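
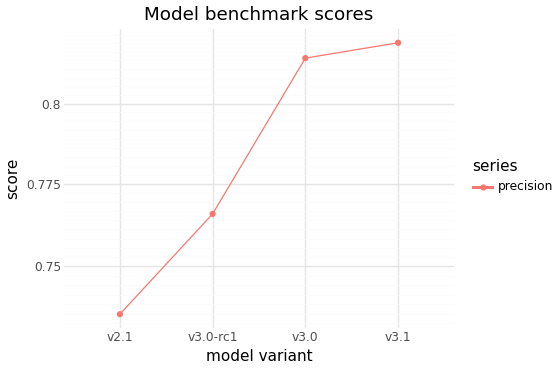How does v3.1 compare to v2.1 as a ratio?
v3.1 ≈ 0.82, v2.1 ≈ 0.74; 0.82/0.74 ≈ 1.11.

≈ 1.11×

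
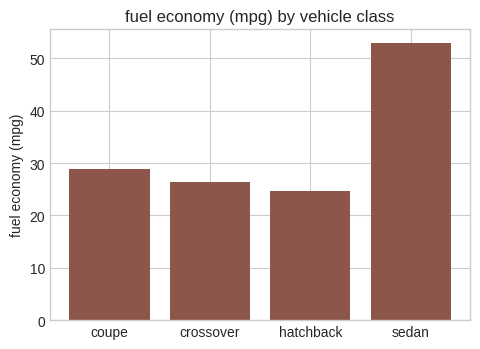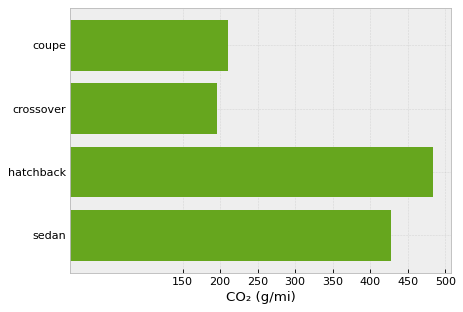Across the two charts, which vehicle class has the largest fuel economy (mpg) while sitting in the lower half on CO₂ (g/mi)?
coupe

Chart 2 median CO₂ (g/mi) ≈ 300; below-median vehicle classes: coupe, crossover. Among those, coupe has the highest fuel economy (mpg) (≈ 30).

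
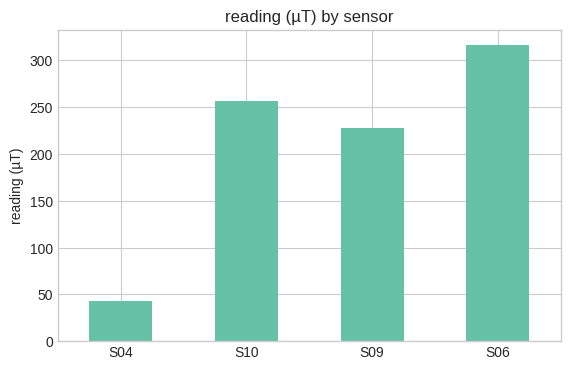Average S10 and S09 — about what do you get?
≈ 250

(250 + 250) / 2 ≈ 250.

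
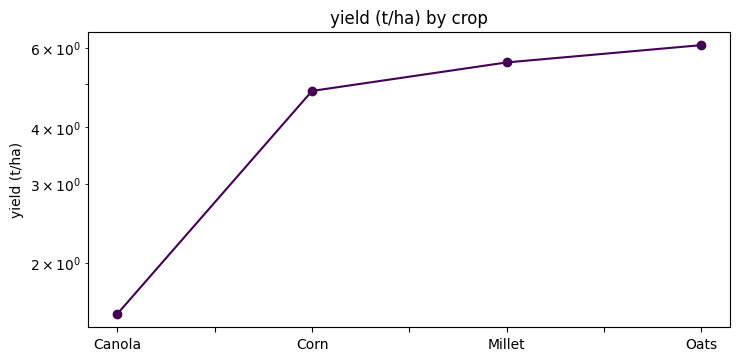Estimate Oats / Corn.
Oats ≈ 6.0, Corn ≈ 5.0; 6.0/5.0 ≈ 1.2.

≈ 1.2×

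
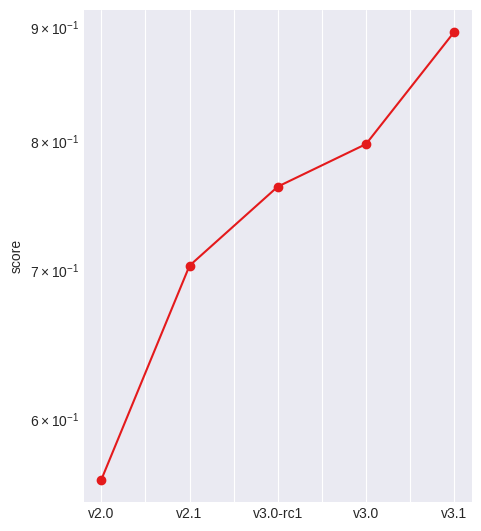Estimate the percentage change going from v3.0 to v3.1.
≈ +12.5%

v3.0 ≈ 0.80, v3.1 ≈ 0.90; (0.90 − 0.80) / 0.80 ≈ +12.5%.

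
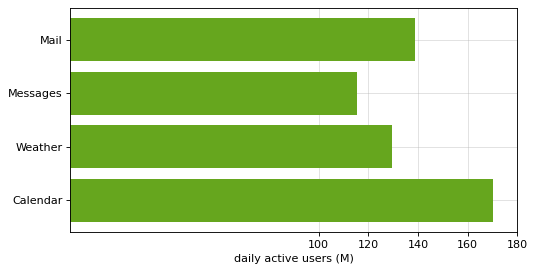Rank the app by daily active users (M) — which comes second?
Top 3: Calendar ≈ 180, Mail ≈ 140, Weather ≈ 120.

Mail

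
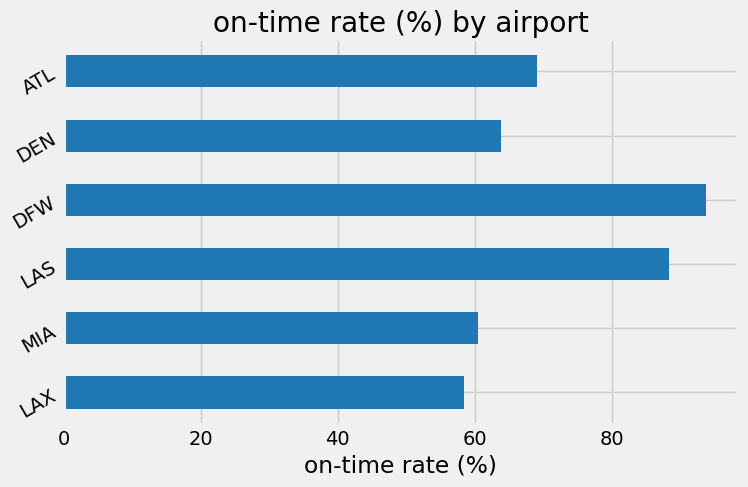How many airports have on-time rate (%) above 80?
2

Above 80: LAS, DFW.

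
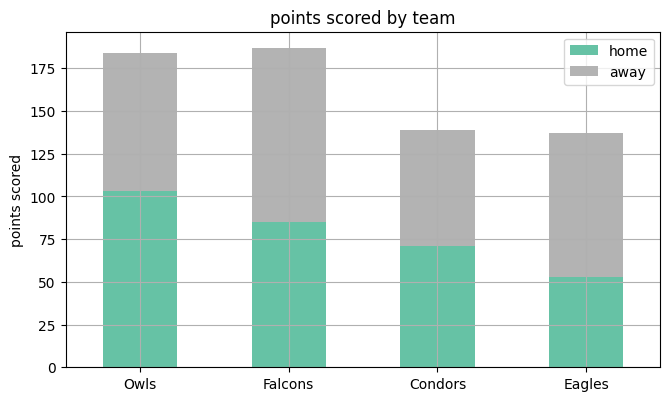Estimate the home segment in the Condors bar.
home top ≈ 80, bottom ≈ 0; segment ≈ 80.

≈ 80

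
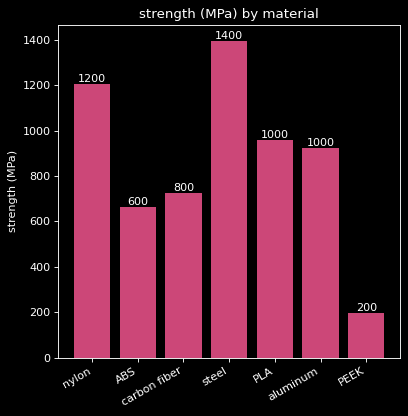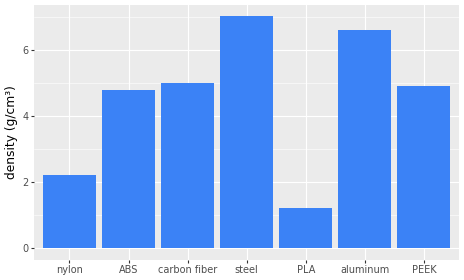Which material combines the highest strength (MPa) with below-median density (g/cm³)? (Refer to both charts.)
Chart 2 median density (g/cm³) ≈ 5; below-median materials: nylon, ABS, PLA. Among those, nylon has the highest strength (MPa) (≈ 1200).

nylon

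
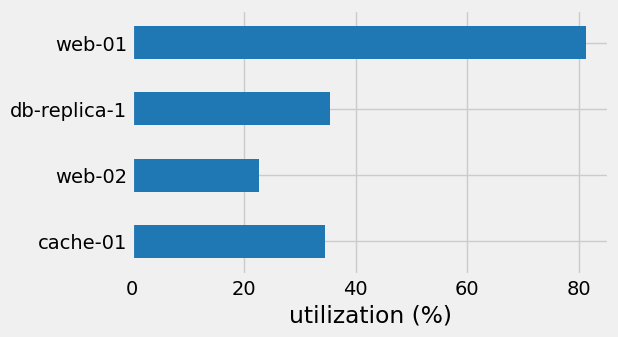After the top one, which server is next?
db-replica-1

Top 3: web-01 ≈ 80, db-replica-1 ≈ 40, cache-01 ≈ 30.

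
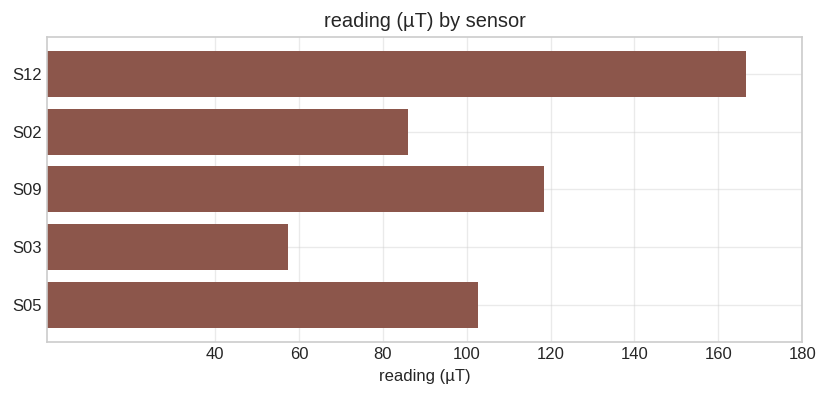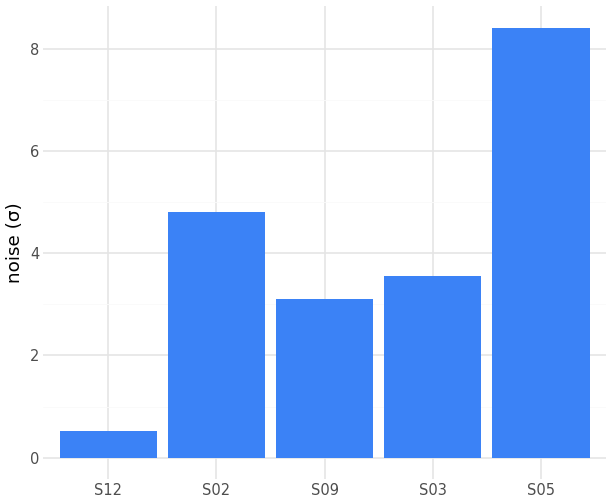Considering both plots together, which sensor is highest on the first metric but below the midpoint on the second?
S12

Chart 2 median noise (σ) ≈ 4; below-median sensors: S12, S09. Among those, S12 has the highest reading (µT) (≈ 160).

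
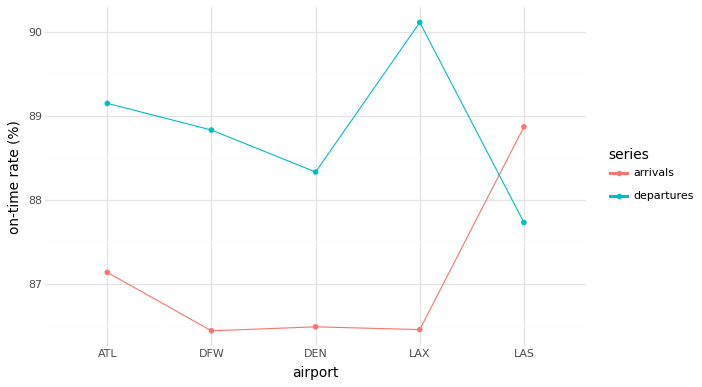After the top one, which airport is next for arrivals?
Top 3 for arrivals: LAS ≈ 89.0, ATL ≈ 87.0, DEN ≈ 86.5.

ATL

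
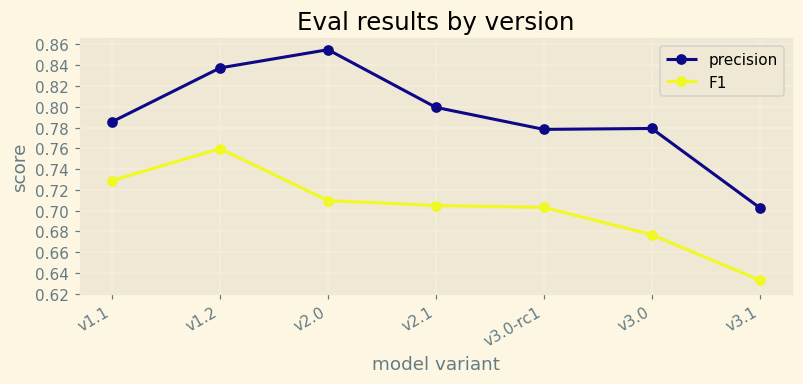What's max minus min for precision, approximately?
≈ 0.16

Max v2.0 ≈ 0.86, min v3.1 ≈ 0.70; range ≈ 0.16.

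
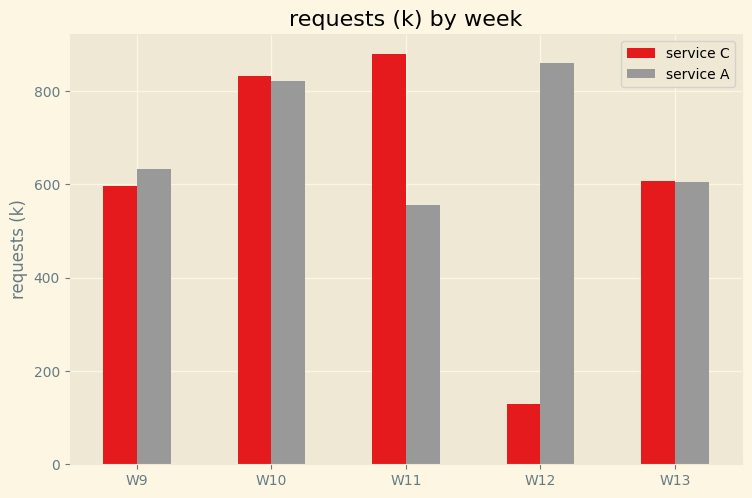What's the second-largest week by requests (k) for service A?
Top 3 for service A: W12 ≈ 900, W10 ≈ 800, W9 ≈ 600.

W10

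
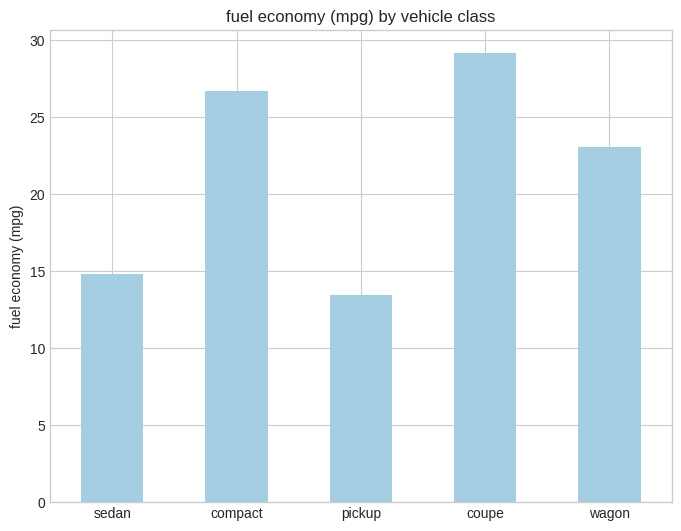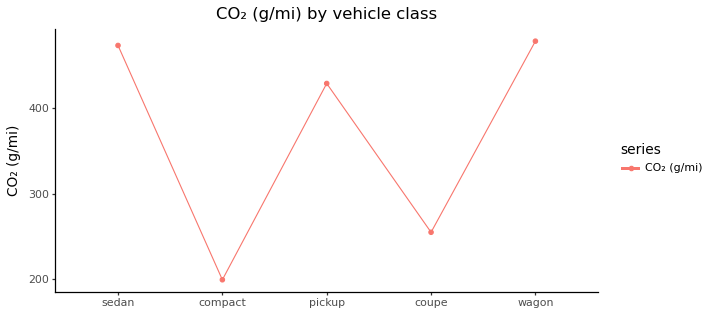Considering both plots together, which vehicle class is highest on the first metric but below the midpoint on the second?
coupe

Chart 2 median CO₂ (g/mi) ≈ 450; below-median vehicle classes: compact, coupe. Among those, coupe has the highest fuel economy (mpg) (≈ 30).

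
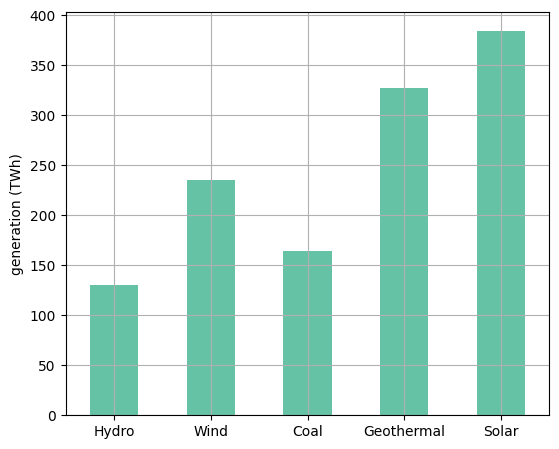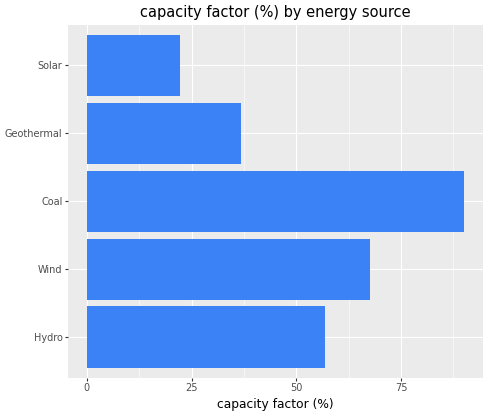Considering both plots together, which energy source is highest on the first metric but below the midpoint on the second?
Chart 2 median capacity factor (%) ≈ 60; below-median energy sources: Geothermal, Solar. Among those, Solar has the highest generation (TWh) (≈ 400).

Solar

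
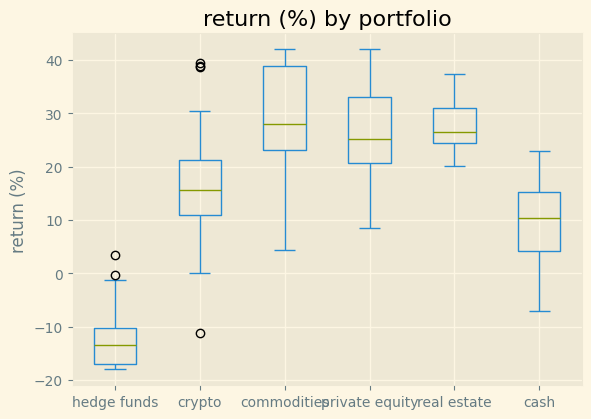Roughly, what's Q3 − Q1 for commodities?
Q3 ≈ 40, Q1 ≈ 25; IQR ≈ 15.

≈ 15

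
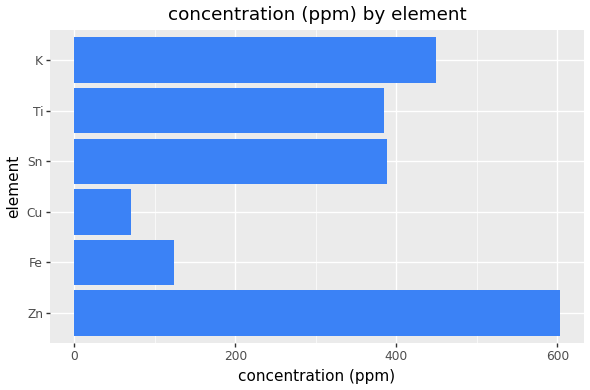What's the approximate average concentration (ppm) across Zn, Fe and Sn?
≈ 367

(600 + 100 + 400) / 3 ≈ 367.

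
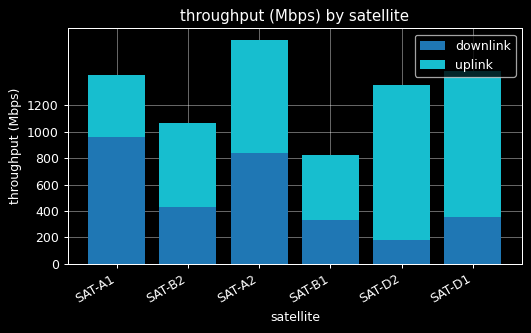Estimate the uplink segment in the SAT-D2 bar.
uplink top ≈ 1400, bottom ≈ 200; segment ≈ 1200.

≈ 1200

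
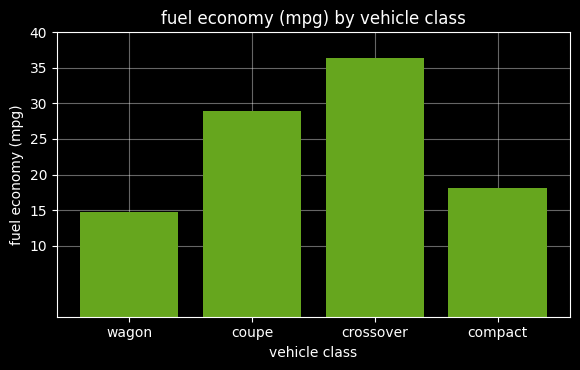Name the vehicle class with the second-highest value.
Top 3: crossover ≈ 35, coupe ≈ 30, compact ≈ 20.

coupe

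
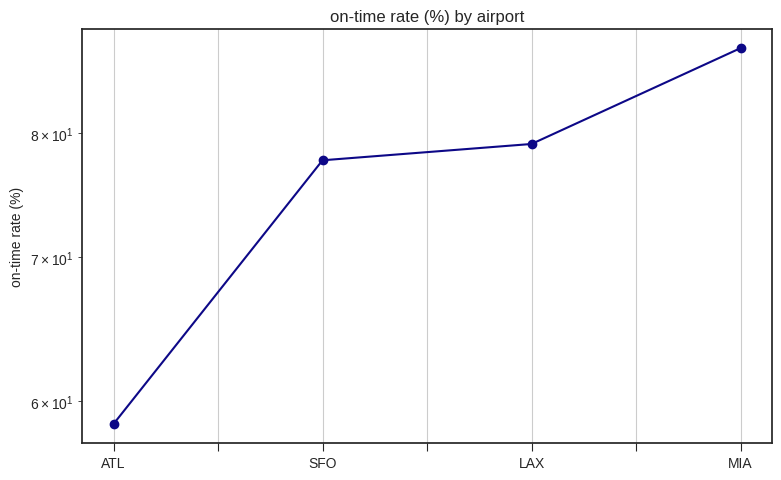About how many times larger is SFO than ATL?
≈ 1.33×

SFO ≈ 80, ATL ≈ 60; 80/60 ≈ 1.33.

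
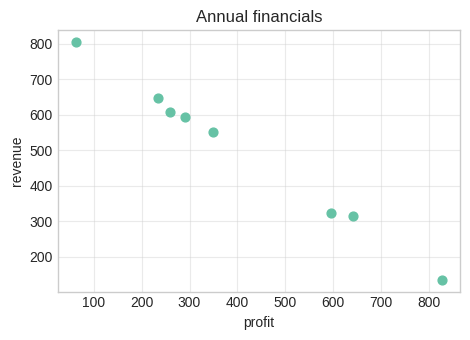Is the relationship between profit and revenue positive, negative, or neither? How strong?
Points are negatively correlated; strong (|r| ≈ 1.0).

negative, strong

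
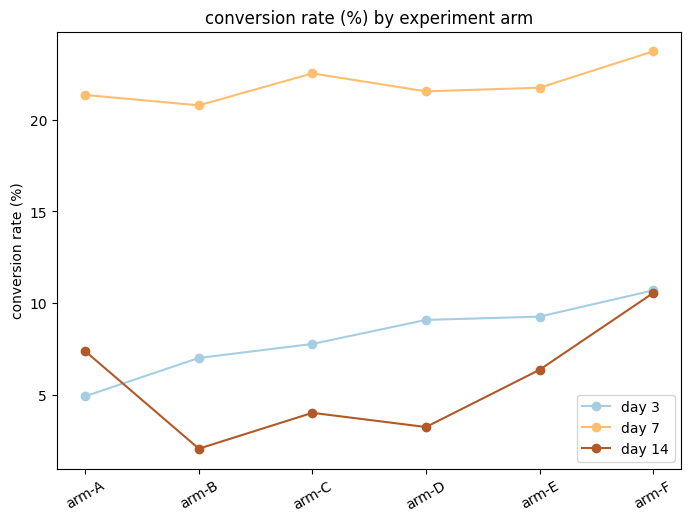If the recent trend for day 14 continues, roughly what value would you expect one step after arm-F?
≈ 13

Last three: 4, 6, 10 → slope ≈ 3/step → next ≈ 13.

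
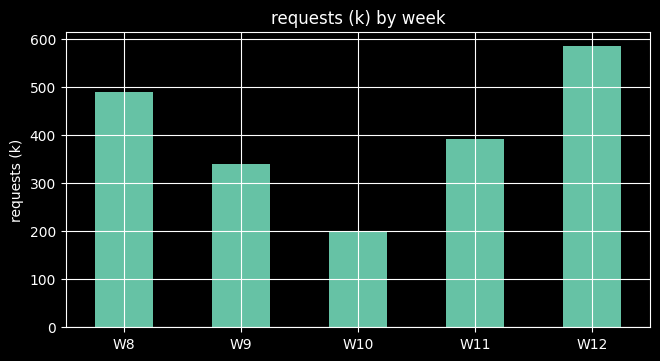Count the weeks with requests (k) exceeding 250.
Above 250: W8, W9, W11, W12.

4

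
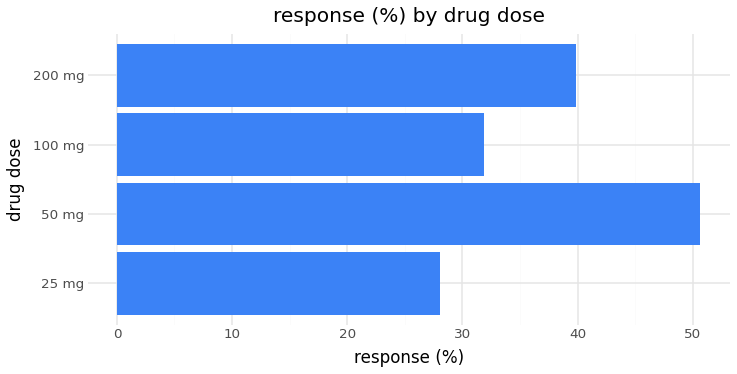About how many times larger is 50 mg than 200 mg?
≈ 1.25×

50 mg ≈ 50, 200 mg ≈ 40; 50/40 ≈ 1.25.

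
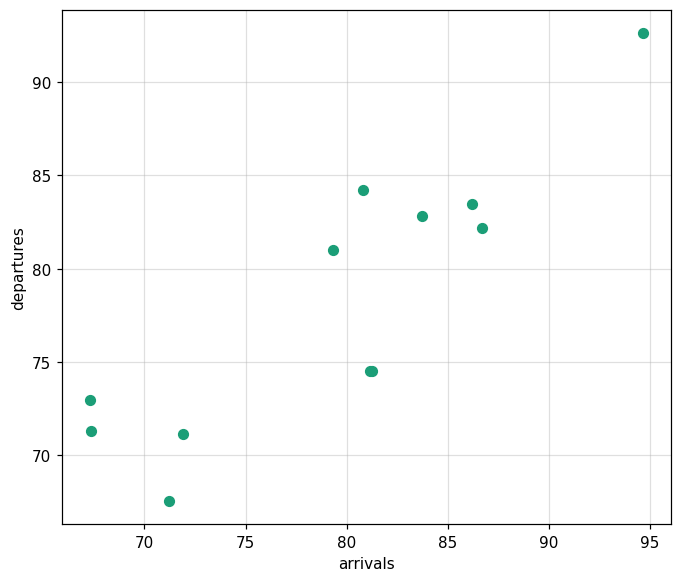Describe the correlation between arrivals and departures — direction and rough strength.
positive, strong

Points are positively correlated; strong (|r| ≈ 0.9).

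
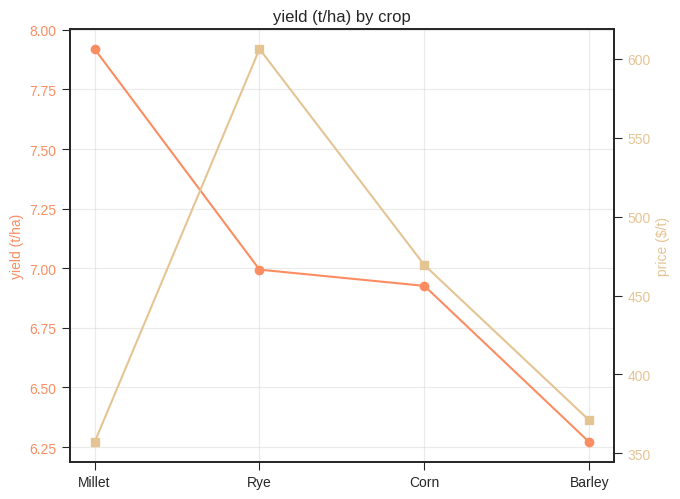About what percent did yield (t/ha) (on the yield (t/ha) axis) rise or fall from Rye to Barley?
Rye ≈ 7.0, Barley ≈ 6.2; (6.2 − 7.0) / 7.0 ≈ -11.4%.

≈ -11.4%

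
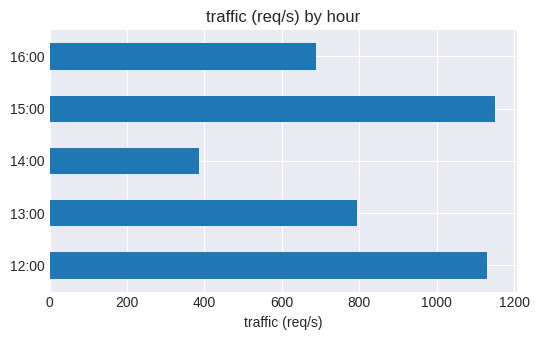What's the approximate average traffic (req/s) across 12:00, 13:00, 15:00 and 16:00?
≈ 950

(1100 + 800 + 1200 + 700) / 4 ≈ 950.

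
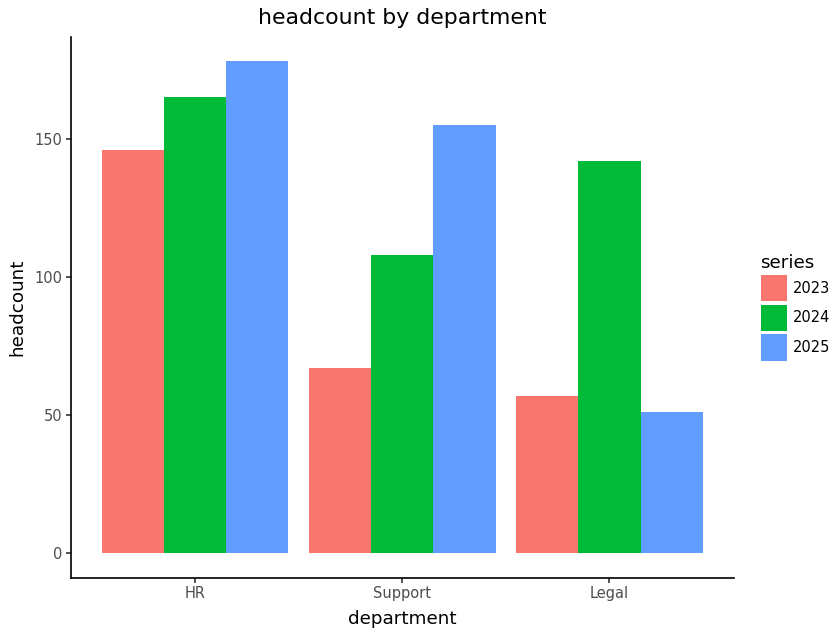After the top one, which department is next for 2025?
Top 3 for 2025: HR ≈ 180, Support ≈ 160, Legal ≈ 60.

Support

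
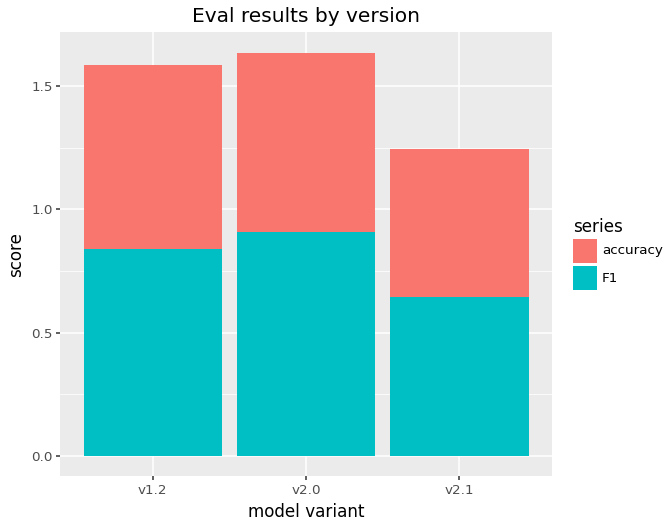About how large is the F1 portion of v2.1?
F1 top ≈ 0.6, bottom ≈ 0.0; segment ≈ 0.6.

≈ 0.6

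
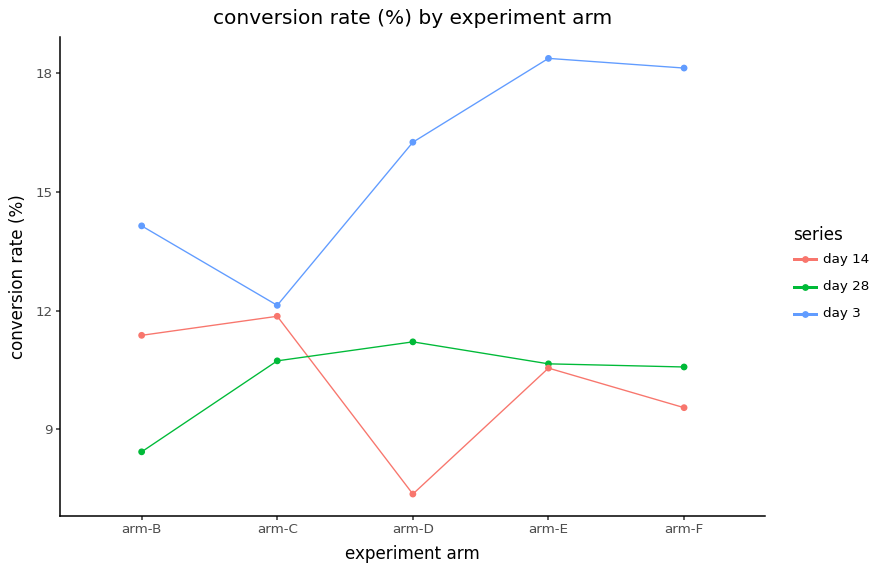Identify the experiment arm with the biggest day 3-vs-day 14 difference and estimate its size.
arm-D, ≈ 9 %

arm-D: day 3 ≈ 16, day 14 ≈ 7 → gap ≈ 9. Next-largest (arm-F) is only ≈ 8.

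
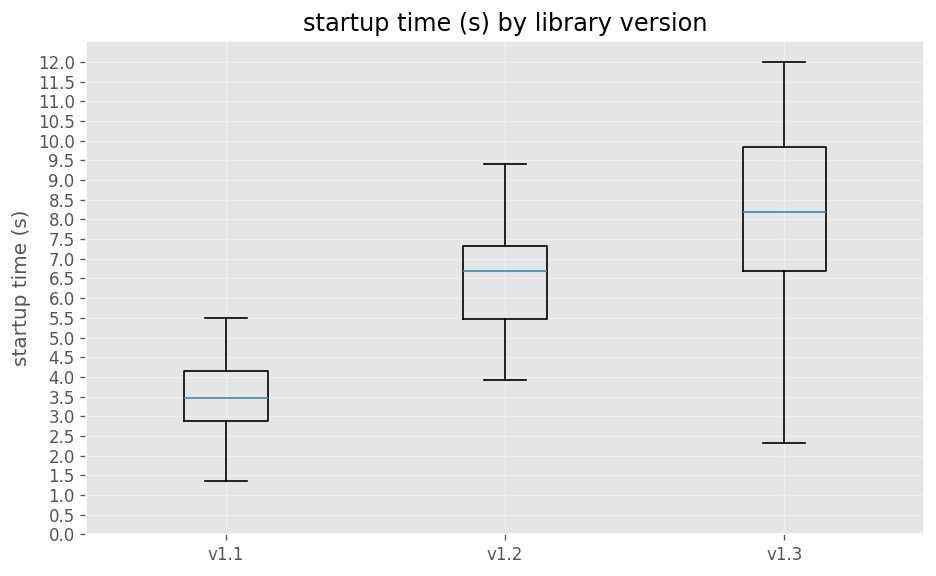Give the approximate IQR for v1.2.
Q3 ≈ 7.5, Q1 ≈ 5.5; IQR ≈ 2.0.

≈ 2.0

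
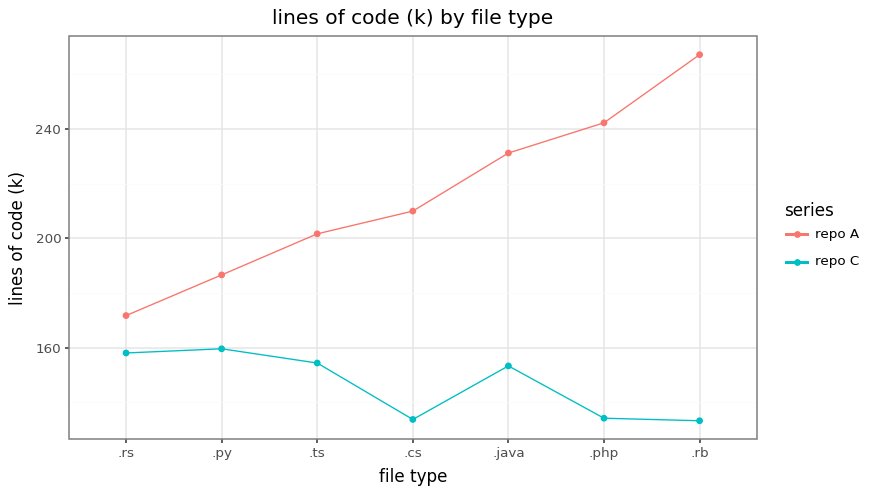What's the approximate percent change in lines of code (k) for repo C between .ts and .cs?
.ts ≈ 160, .cs ≈ 140; (140 − 160) / 160 ≈ -12.5%.

≈ -12.5%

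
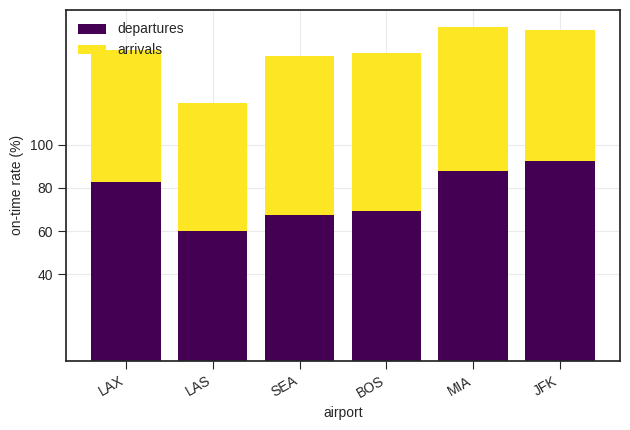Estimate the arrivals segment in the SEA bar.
≈ 80

arrivals top ≈ 140, bottom ≈ 60; segment ≈ 80.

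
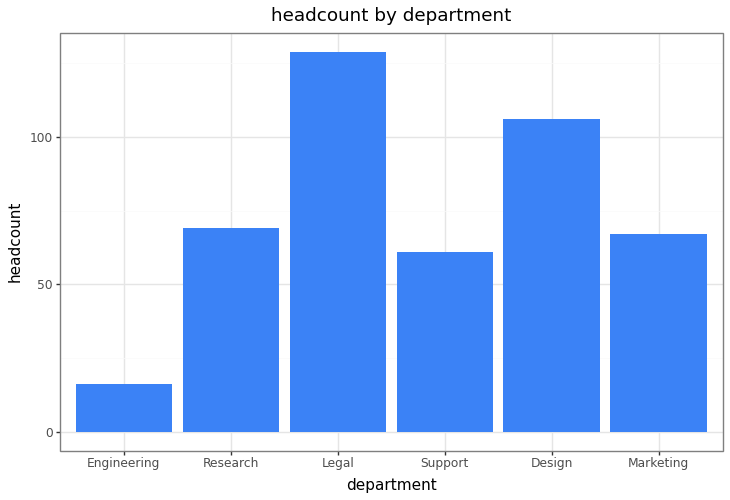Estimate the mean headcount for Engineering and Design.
(20 + 100) / 2 ≈ 60.

≈ 60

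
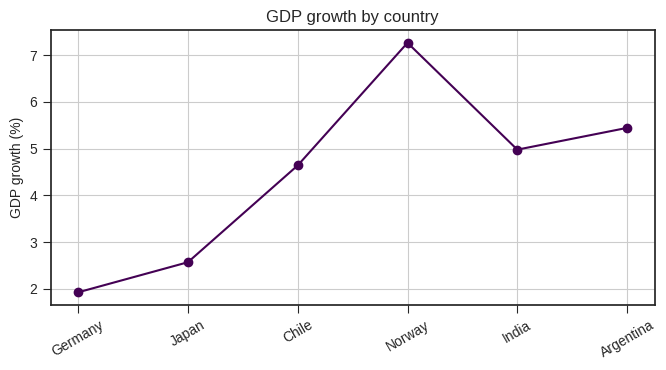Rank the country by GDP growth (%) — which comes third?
Top 4: Norway ≈ 7.5, Argentina ≈ 5.5, India ≈ 5.0, Chile ≈ 4.5.

India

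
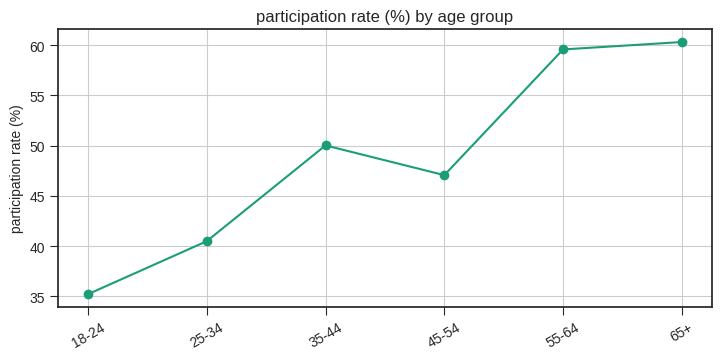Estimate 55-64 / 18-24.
≈ 1.71×

55-64 ≈ 60, 18-24 ≈ 35; 60/35 ≈ 1.71.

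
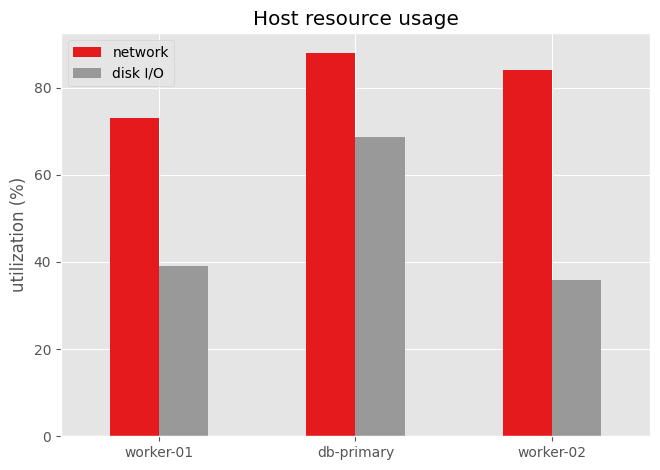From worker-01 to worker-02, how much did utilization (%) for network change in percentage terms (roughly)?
≈ +14.3%

worker-01 ≈ 70, worker-02 ≈ 80; (80 − 70) / 70 ≈ +14.3%.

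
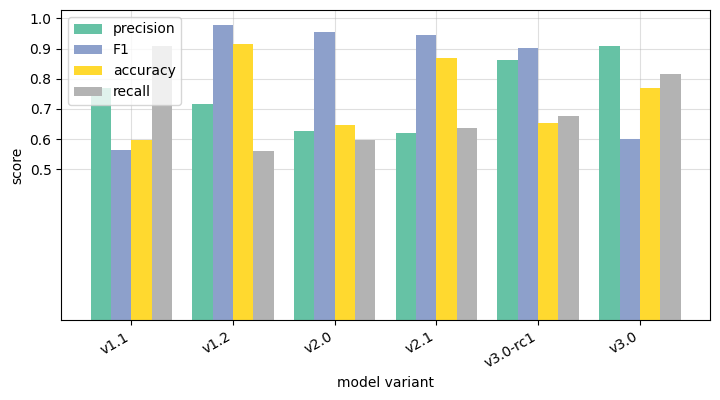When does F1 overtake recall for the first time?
v1.2

v1.1: F1 ≈ 0.6 vs recall ≈ 0.9 (not yet); v1.2: F1 ≈ 1.0 vs recall ≈ 0.6 (first crossover).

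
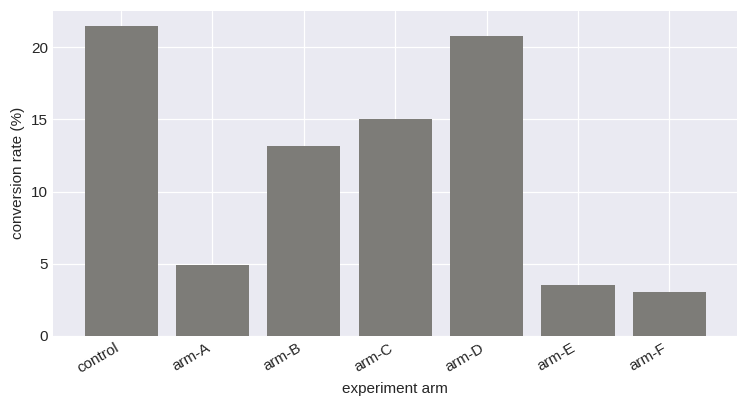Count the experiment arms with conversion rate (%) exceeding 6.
4

Above 6: control, arm-B, arm-C, arm-D.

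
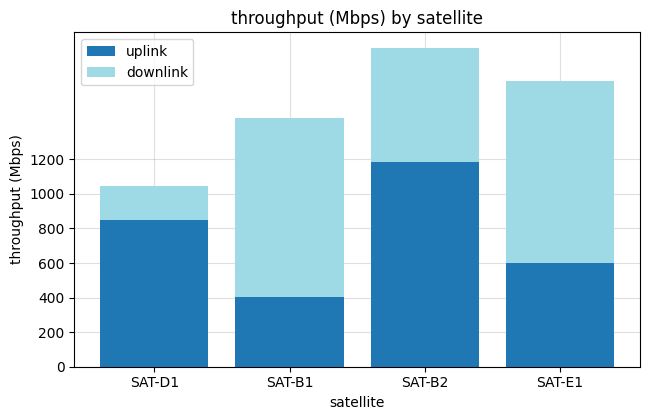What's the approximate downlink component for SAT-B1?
downlink top ≈ 1400, bottom ≈ 400; segment ≈ 1000.

≈ 1000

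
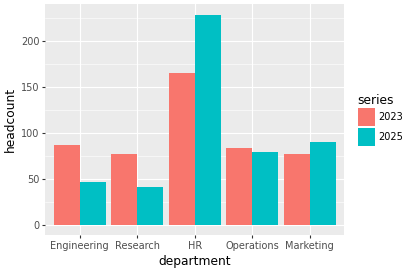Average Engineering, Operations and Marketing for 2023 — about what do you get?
(80 + 80 + 80) / 3 ≈ 80.

≈ 80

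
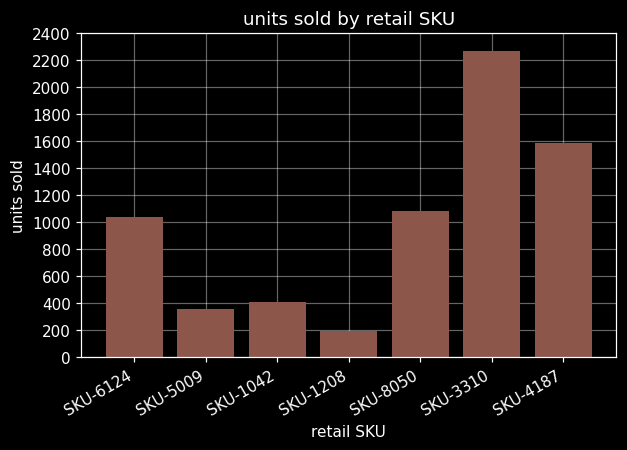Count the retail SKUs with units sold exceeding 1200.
Above 1200: SKU-3310, SKU-4187.

2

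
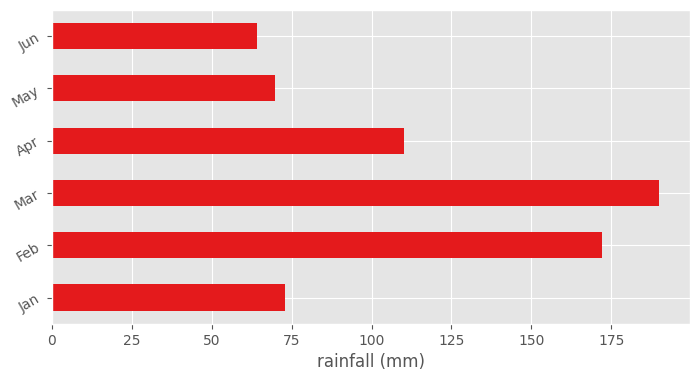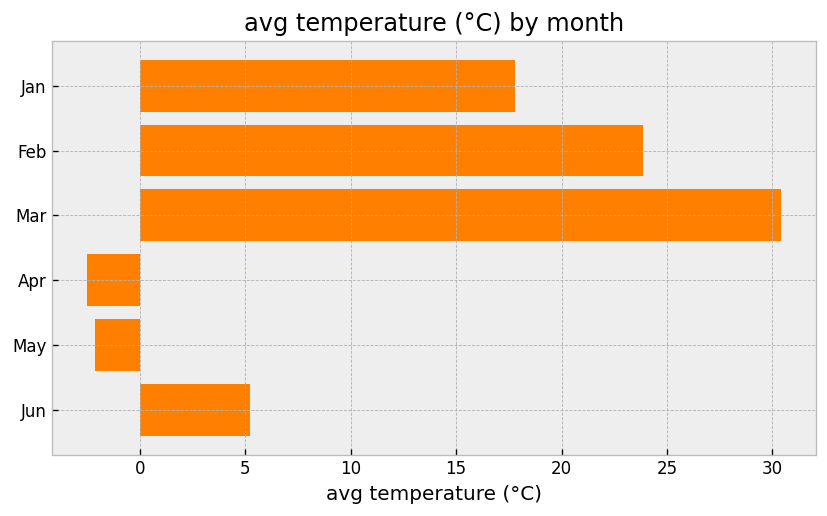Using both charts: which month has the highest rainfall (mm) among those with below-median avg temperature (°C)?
Chart 2 median avg temperature (°C) ≈ 10; below-median months: Apr, May, Jun. Among those, Apr has the highest rainfall (mm) (≈ 120).

Apr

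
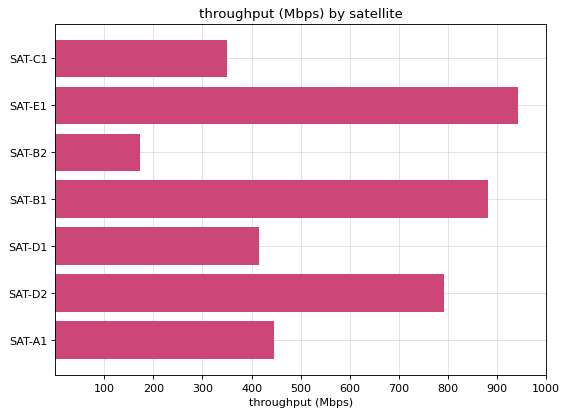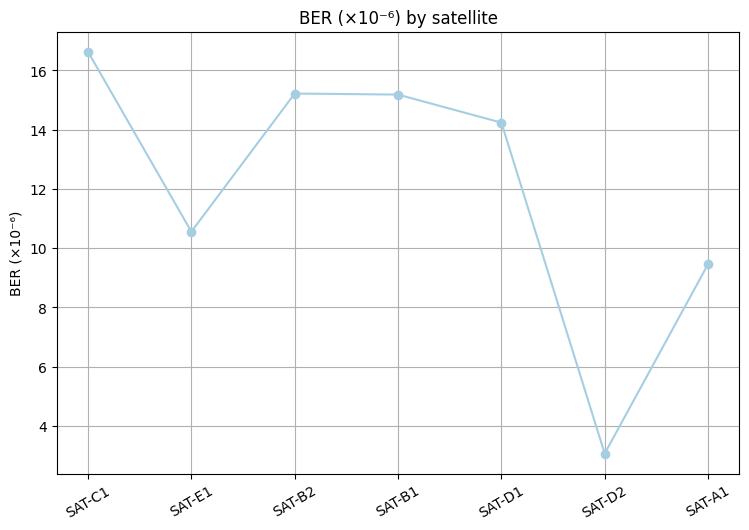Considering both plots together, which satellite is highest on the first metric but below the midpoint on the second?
SAT-E1

Chart 2 median BER (×10⁻⁶) ≈ 14; below-median satellites: SAT-E1, SAT-D2, SAT-A1. Among those, SAT-E1 has the highest throughput (Mbps) (≈ 900).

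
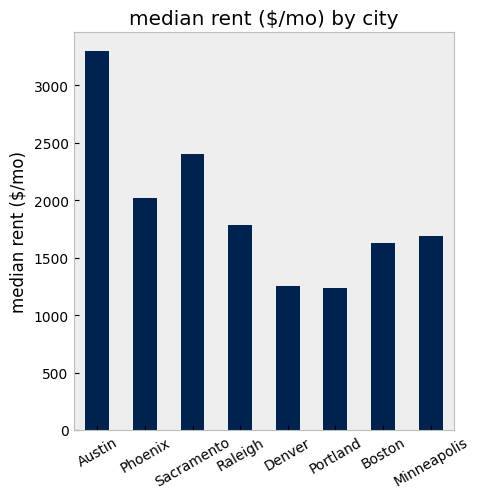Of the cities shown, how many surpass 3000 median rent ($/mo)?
Above 3000: Austin.

1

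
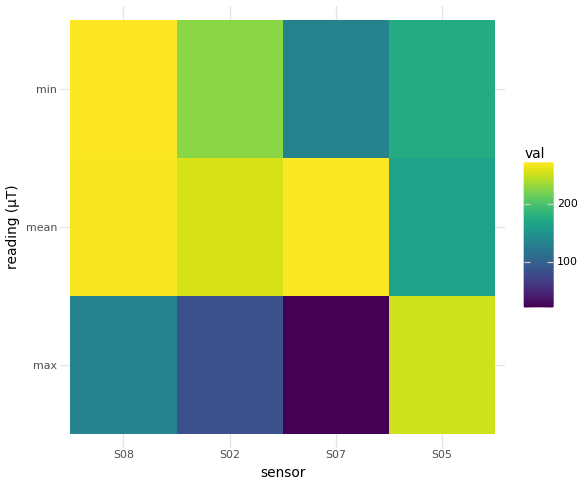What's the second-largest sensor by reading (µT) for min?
S02

Top 3 for min: S08 ≈ 275, S02 ≈ 225, S05 ≈ 175.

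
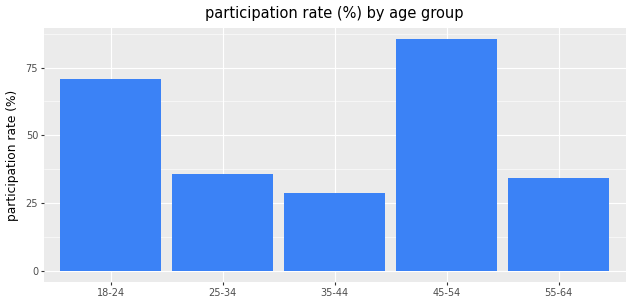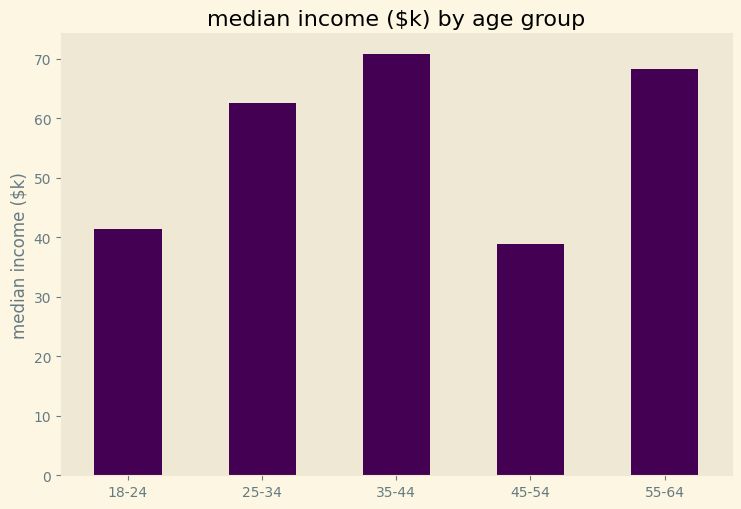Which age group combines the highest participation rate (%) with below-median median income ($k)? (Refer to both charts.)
45-54

Chart 2 median median income ($k) ≈ 60; below-median age groups: 18-24, 45-54. Among those, 45-54 has the highest participation rate (%) (≈ 90).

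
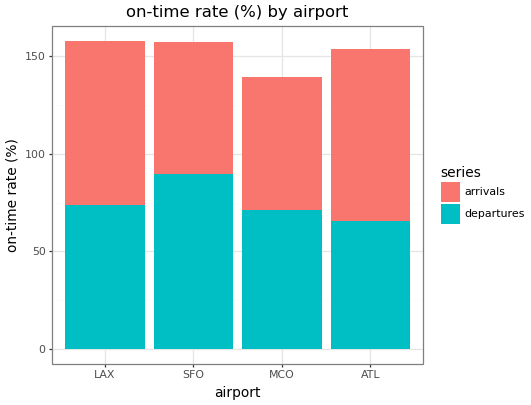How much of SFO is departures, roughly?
departures top ≈ 80, bottom ≈ 0; segment ≈ 80.

≈ 80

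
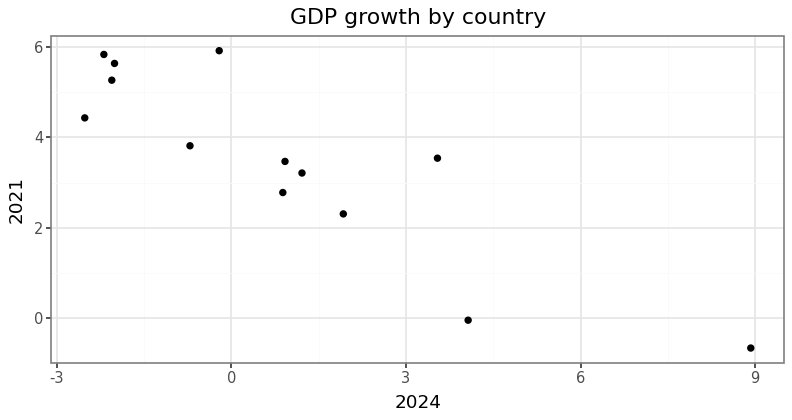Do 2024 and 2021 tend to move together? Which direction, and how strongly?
negative, strong

Points are negatively correlated; strong (|r| ≈ 0.9).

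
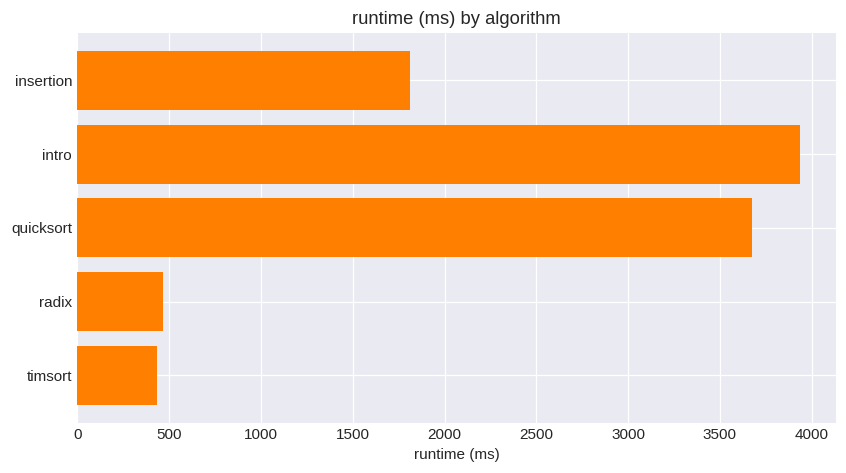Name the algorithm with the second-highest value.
Top 3: intro ≈ 4000, quicksort ≈ 3500, insertion ≈ 2000.

quicksort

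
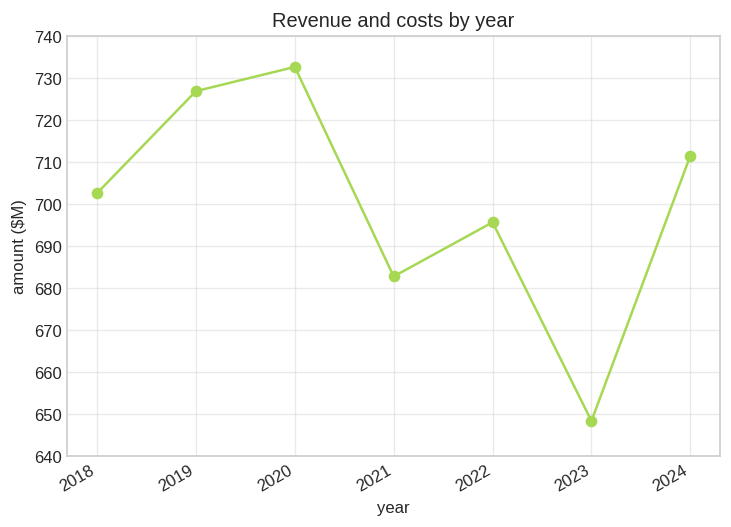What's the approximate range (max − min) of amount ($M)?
≈ 80

Max 2020 ≈ 730, min 2023 ≈ 650; range ≈ 80.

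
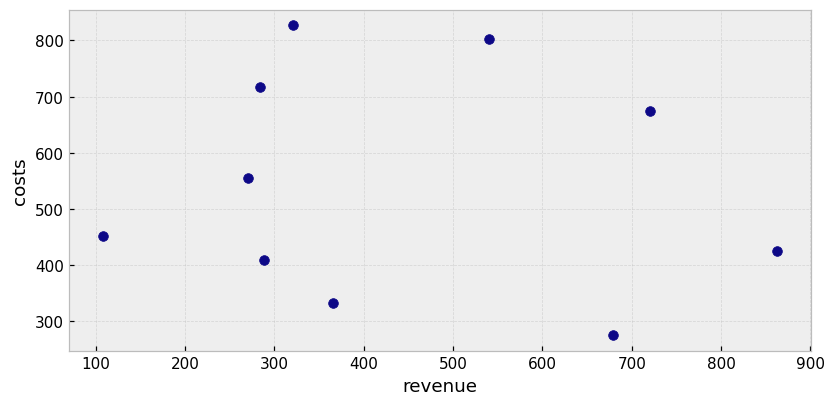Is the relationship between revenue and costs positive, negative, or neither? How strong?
Points are roughly uncorrelated; weak (|r| ≈ 0.1).

no clear correlation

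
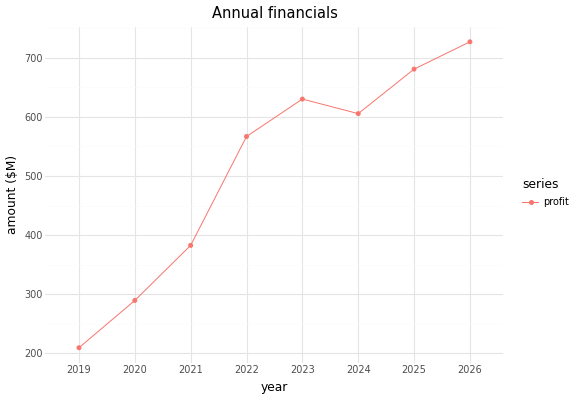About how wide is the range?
Max 2026 ≈ 750, min 2019 ≈ 200; range ≈ 550.

≈ 550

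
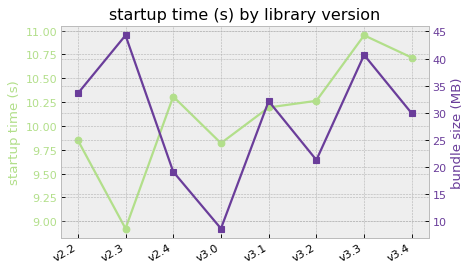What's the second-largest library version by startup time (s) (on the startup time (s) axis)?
v3.4

Top 3 (on the startup time (s) axis): v3.3 ≈ 11.0, v3.4 ≈ 10.8, v2.4 ≈ 10.4.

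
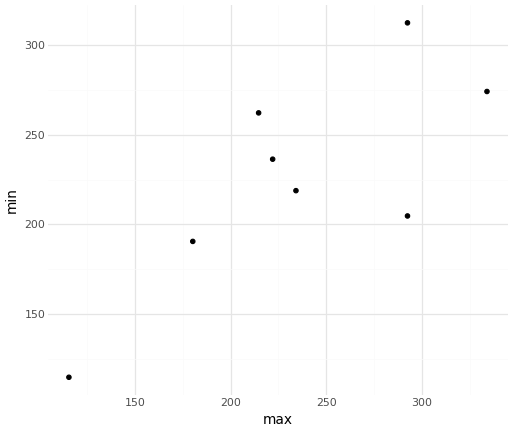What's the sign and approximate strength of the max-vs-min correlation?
Points are positively correlated; strong (|r| ≈ 0.8).

positive, strong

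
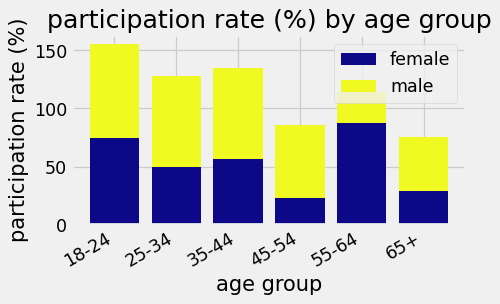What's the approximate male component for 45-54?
≈ 60

male top ≈ 80, bottom ≈ 20; segment ≈ 60.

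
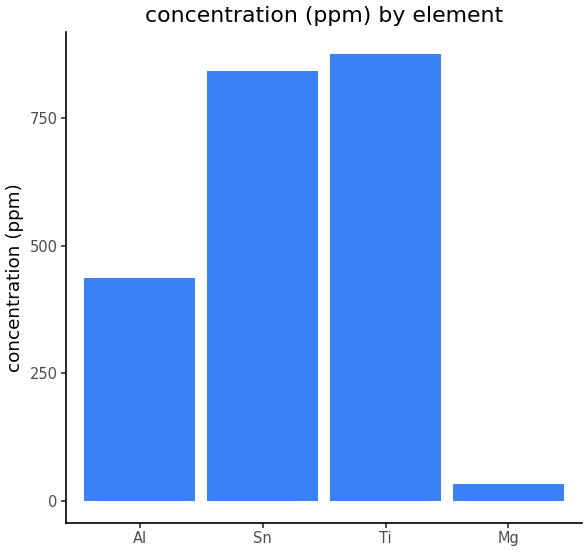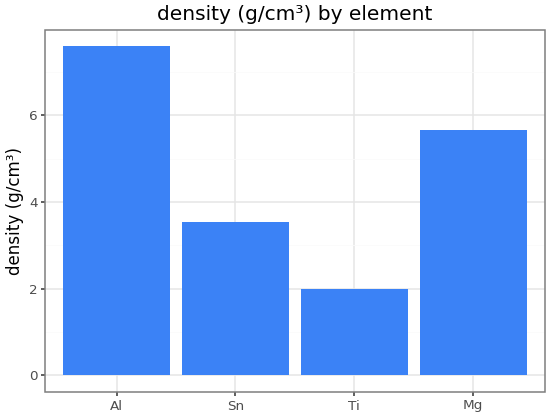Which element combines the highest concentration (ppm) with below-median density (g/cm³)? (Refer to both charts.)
Chart 2 median density (g/cm³) ≈ 5; below-median elements: Sn, Ti. Among those, Ti has the highest concentration (ppm) (≈ 900).

Ti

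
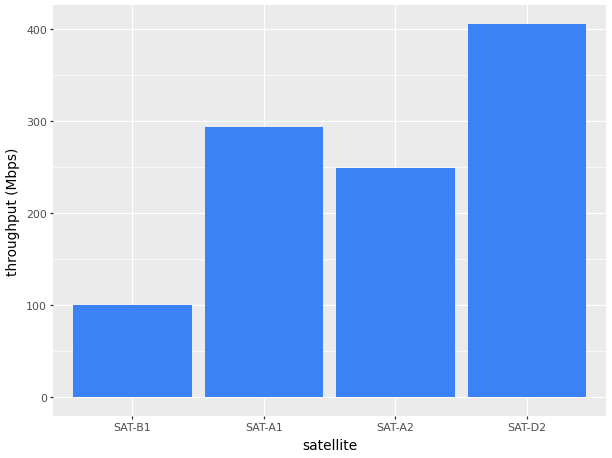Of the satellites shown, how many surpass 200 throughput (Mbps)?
Above 200: SAT-A1, SAT-A2, SAT-D2.

3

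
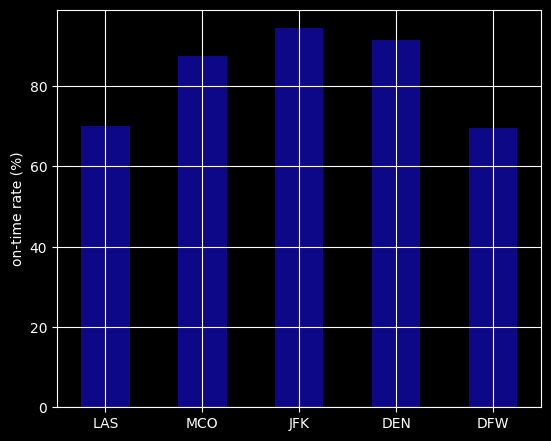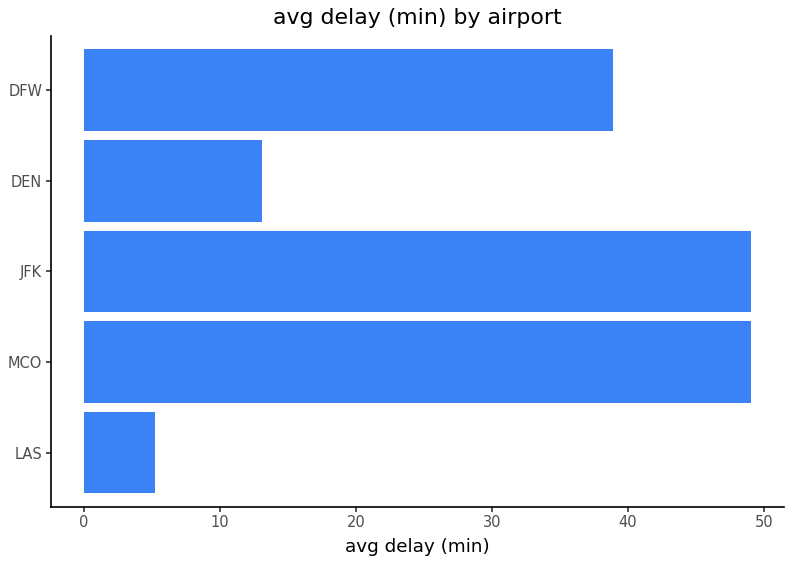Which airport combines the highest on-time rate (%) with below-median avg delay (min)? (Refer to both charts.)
Chart 2 median avg delay (min) ≈ 40; below-median airports: LAS, DEN. Among those, DEN has the highest on-time rate (%) (≈ 90).

DEN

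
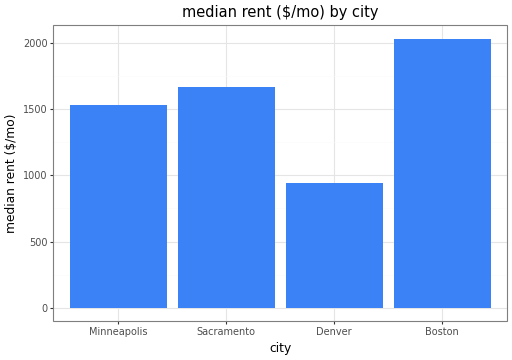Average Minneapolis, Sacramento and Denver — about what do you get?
(1600 + 1600 + 1000) / 3 ≈ 1400.

≈ 1400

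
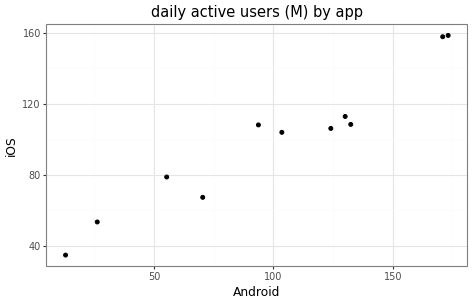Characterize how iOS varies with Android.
positive, strong

Points are positively correlated; strong (|r| ≈ 1.0).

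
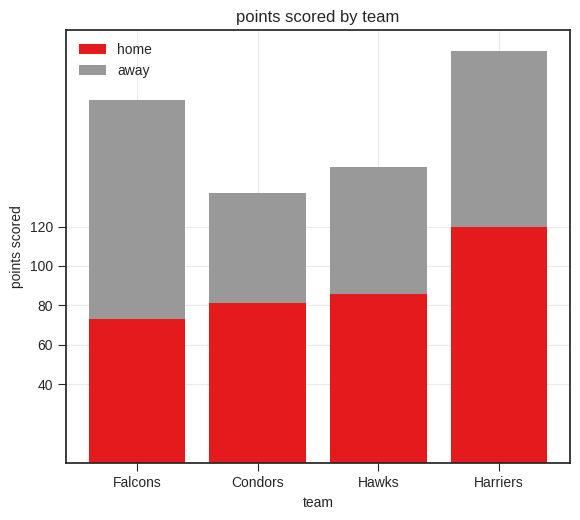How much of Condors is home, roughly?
home top ≈ 80, bottom ≈ 0; segment ≈ 80.

≈ 80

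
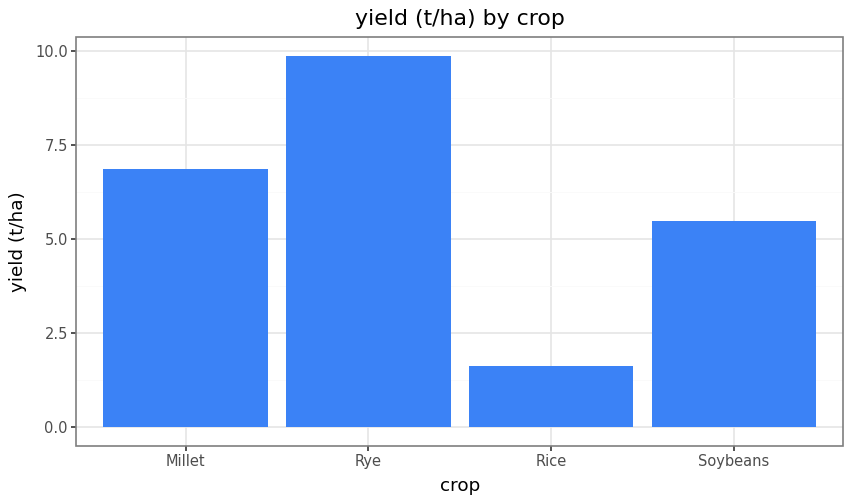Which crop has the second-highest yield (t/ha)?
Top 3: Rye ≈ 10, Millet ≈ 7, Soybeans ≈ 5.

Millet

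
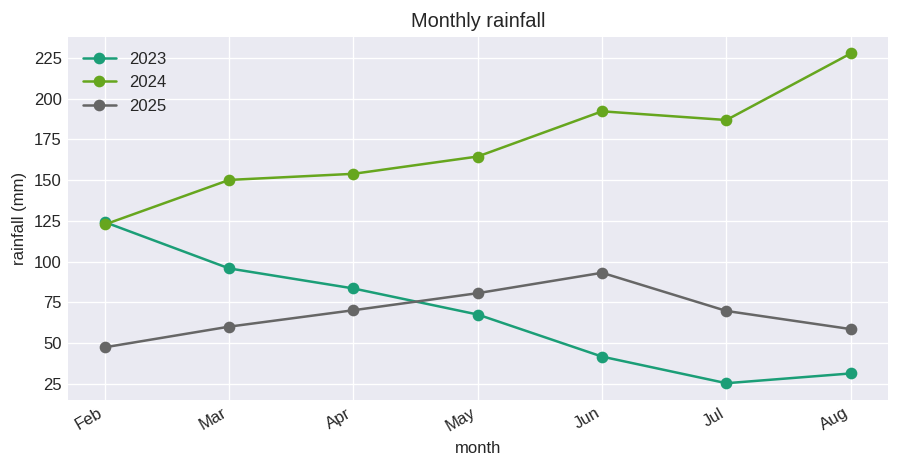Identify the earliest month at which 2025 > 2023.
May

Apr: 2025 ≈ 80 vs 2023 ≈ 80 (not yet); May: 2025 ≈ 80 vs 2023 ≈ 60 (first crossover).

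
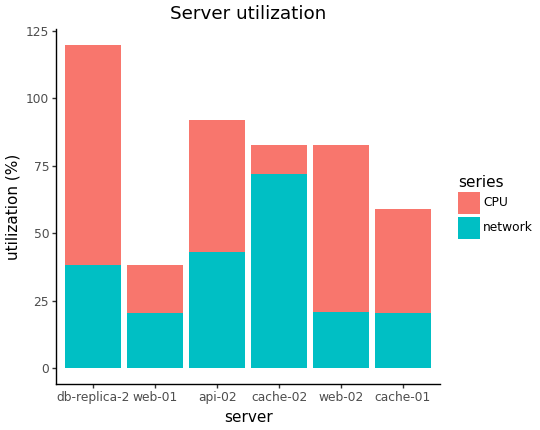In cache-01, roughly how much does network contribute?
≈ 20

network top ≈ 20, bottom ≈ 0; segment ≈ 20.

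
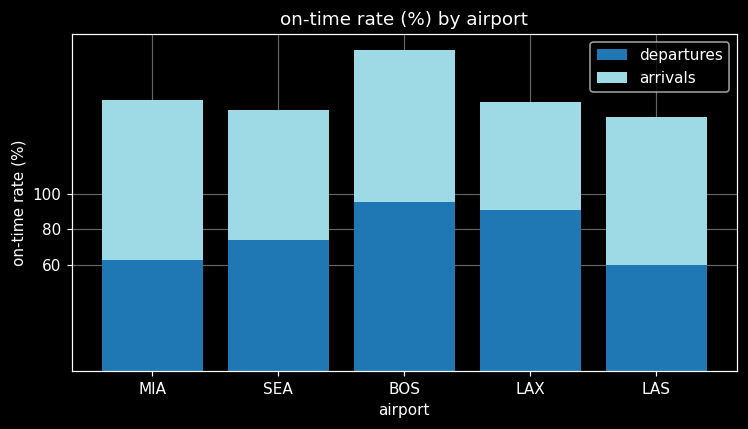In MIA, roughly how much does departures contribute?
≈ 60

departures top ≈ 60, bottom ≈ 0; segment ≈ 60.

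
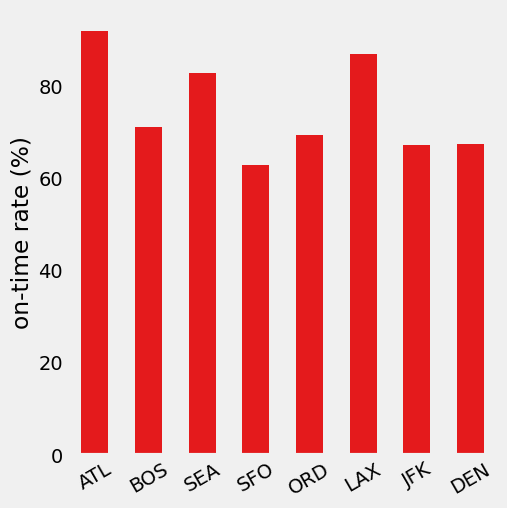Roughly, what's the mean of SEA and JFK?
(80 + 70) / 2 ≈ 75.

≈ 75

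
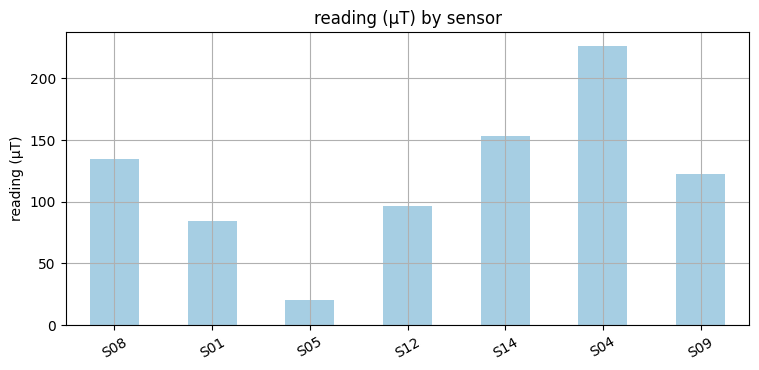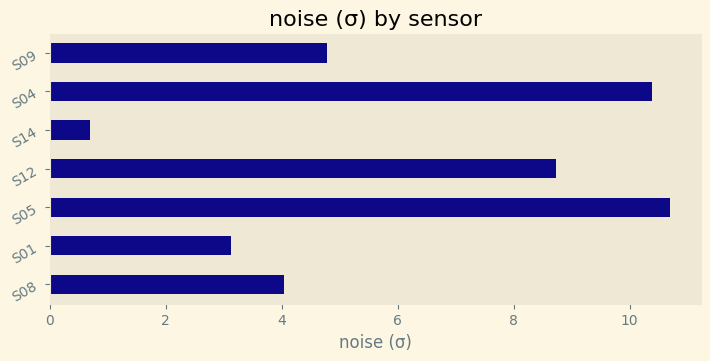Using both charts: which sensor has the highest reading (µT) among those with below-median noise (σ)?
Chart 2 median noise (σ) ≈ 5; below-median sensors: S08, S01, S14. Among those, S14 has the highest reading (µT) (≈ 150).

S14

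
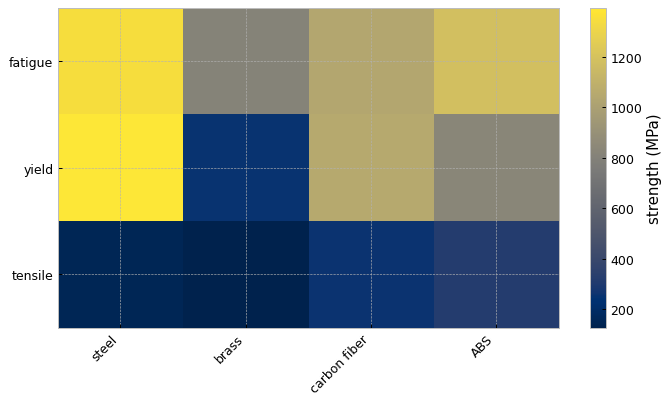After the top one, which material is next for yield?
carbon fiber

Top 3 for yield: steel ≈ 1400, carbon fiber ≈ 1000, ABS ≈ 800.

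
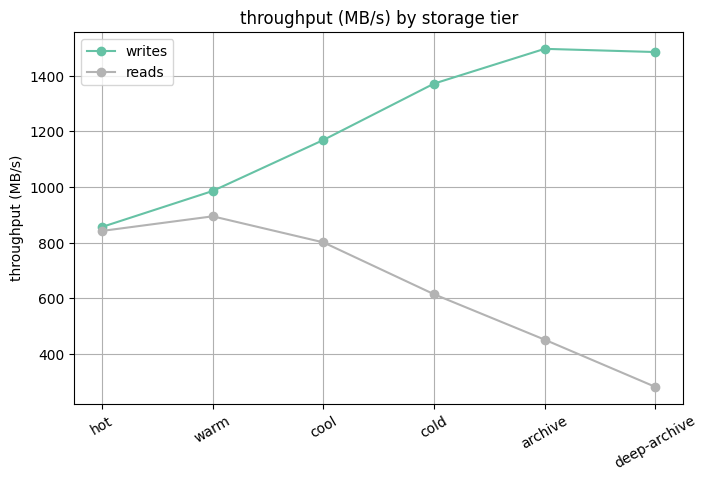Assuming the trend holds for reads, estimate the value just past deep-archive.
≈ 0

Last three: 600, 400, 200 → slope ≈ -200/step → next ≈ 0.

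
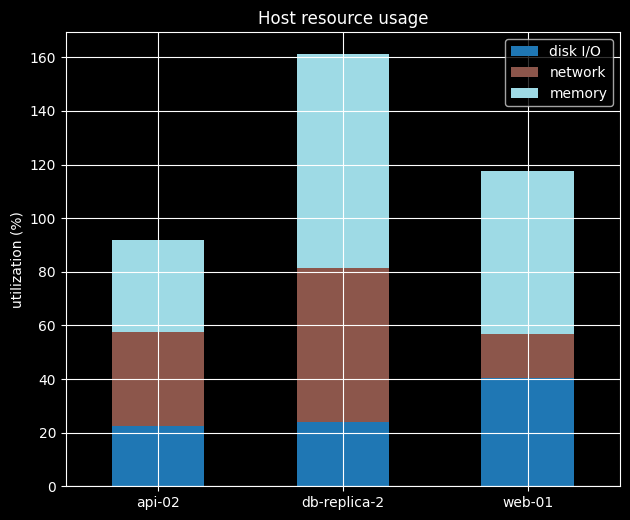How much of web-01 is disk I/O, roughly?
disk I/O top ≈ 40, bottom ≈ 0; segment ≈ 40.

≈ 40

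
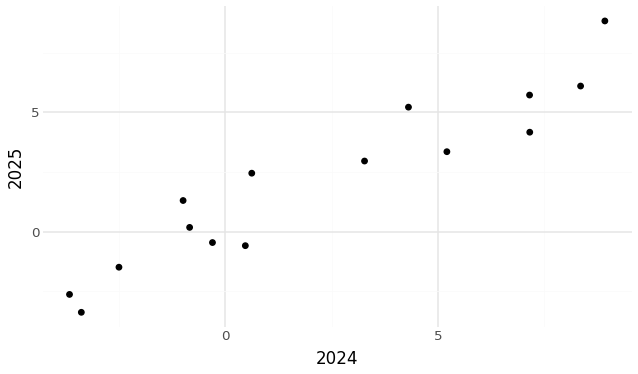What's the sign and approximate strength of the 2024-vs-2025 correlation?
positive, strong

Points are positively correlated; strong (|r| ≈ 0.9).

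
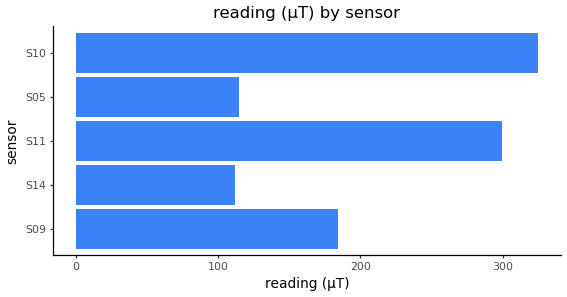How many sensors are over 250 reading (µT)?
Above 250: S11, S10.

2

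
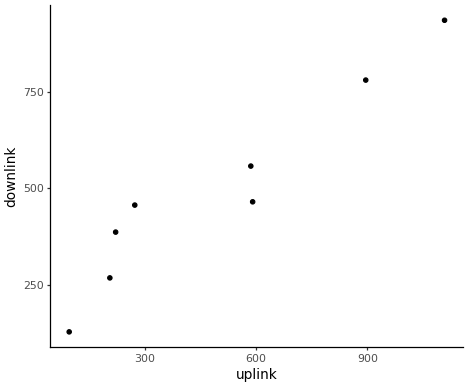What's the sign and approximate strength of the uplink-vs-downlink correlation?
Points are positively correlated; strong (|r| ≈ 1.0).

positive, strong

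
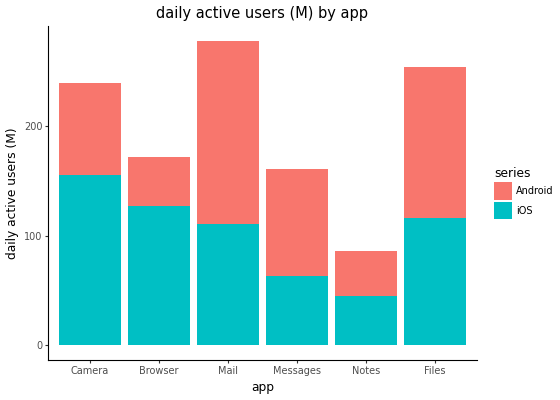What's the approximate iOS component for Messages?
≈ 75

iOS top ≈ 75, bottom ≈ 0; segment ≈ 75.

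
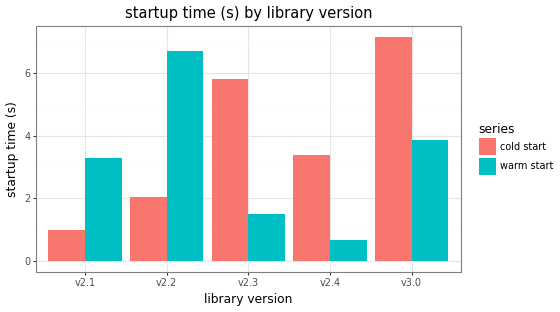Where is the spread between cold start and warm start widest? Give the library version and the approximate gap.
v2.2: cold start ≈ 2, warm start ≈ 7 → gap ≈ 5. Next-largest (v2.3) is only ≈ 4.

v2.2, ≈ 5 s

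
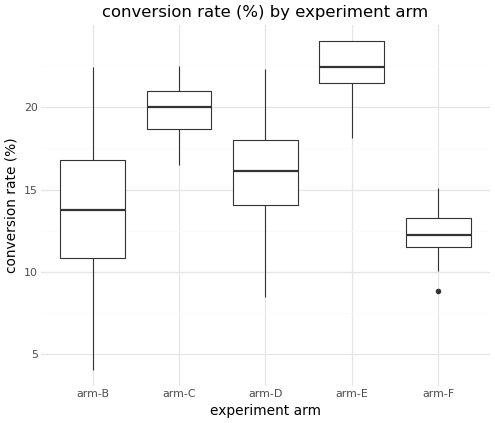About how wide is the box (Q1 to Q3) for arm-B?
≈ 6

Q3 ≈ 17, Q1 ≈ 11; IQR ≈ 6.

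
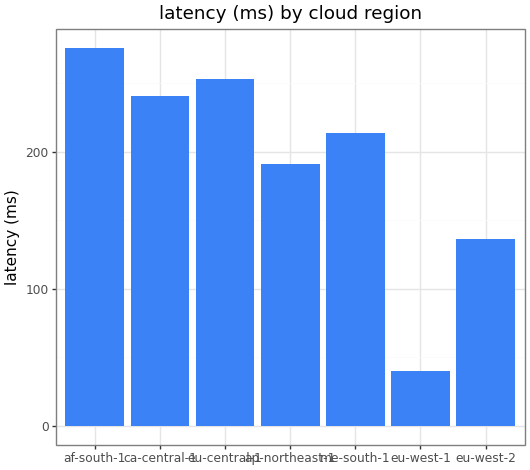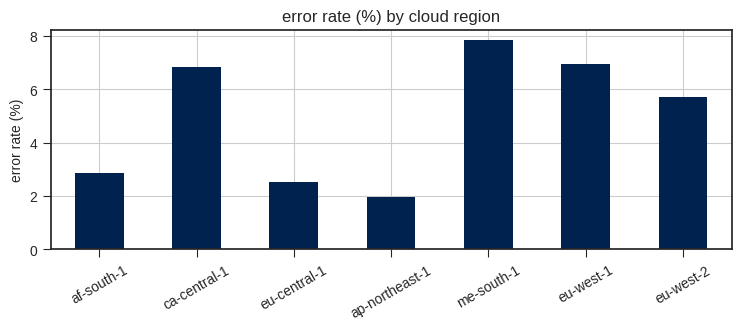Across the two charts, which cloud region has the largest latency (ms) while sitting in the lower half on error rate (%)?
af-south-1

Chart 2 median error rate (%) ≈ 6; below-median cloud regions: af-south-1, eu-central-1, ap-northeast-1. Among those, af-south-1 has the highest latency (ms) (≈ 300).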